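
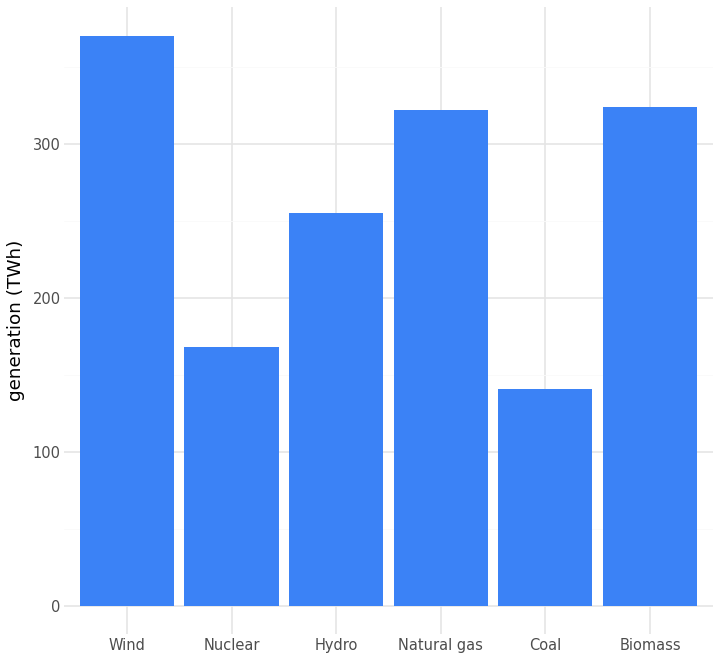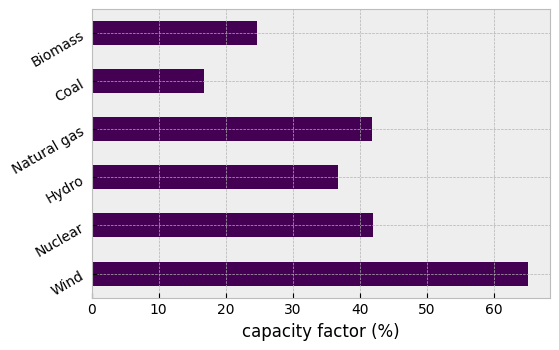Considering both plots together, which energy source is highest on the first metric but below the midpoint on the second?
Chart 2 median capacity factor (%) ≈ 40; below-median energy sources: Hydro, Coal, Biomass. Among those, Biomass has the highest generation (TWh) (≈ 300).

Biomass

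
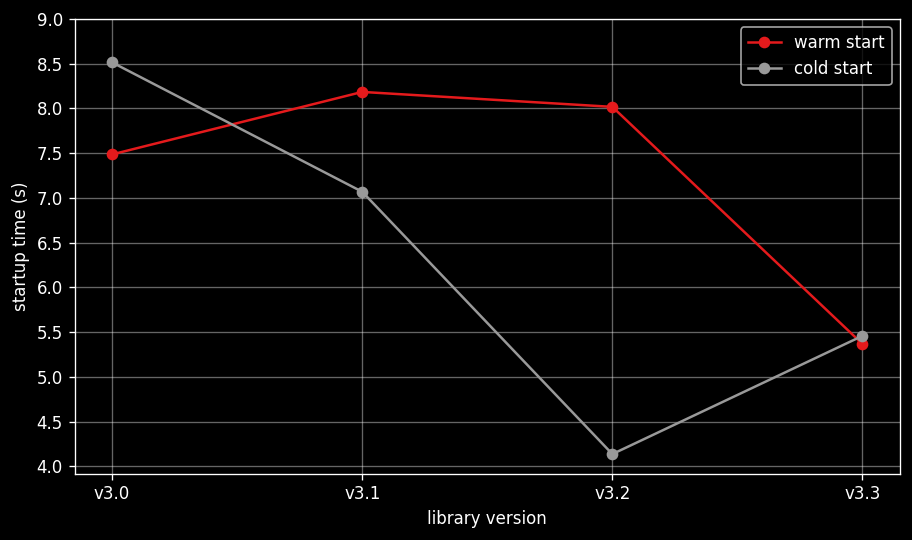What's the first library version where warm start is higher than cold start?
v3.1

v3.0: warm start ≈ 7.5 vs cold start ≈ 8.5 (not yet); v3.1: warm start ≈ 8.0 vs cold start ≈ 7.0 (first crossover).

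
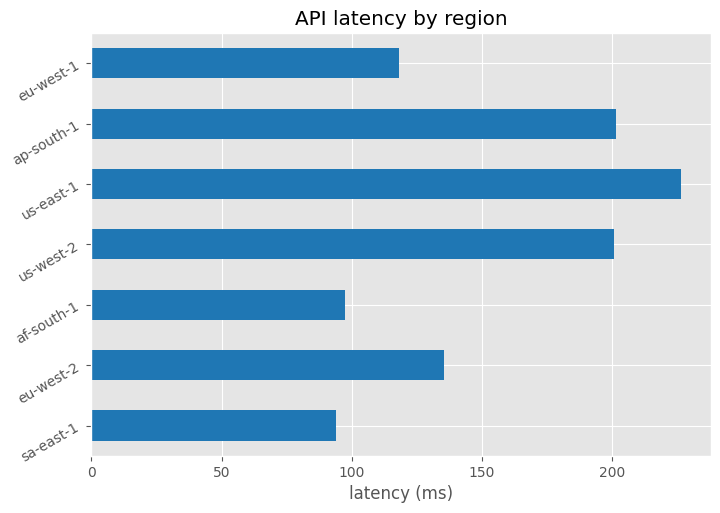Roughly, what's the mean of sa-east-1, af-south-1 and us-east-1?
(100 + 100 + 220) / 3 ≈ 140.

≈ 140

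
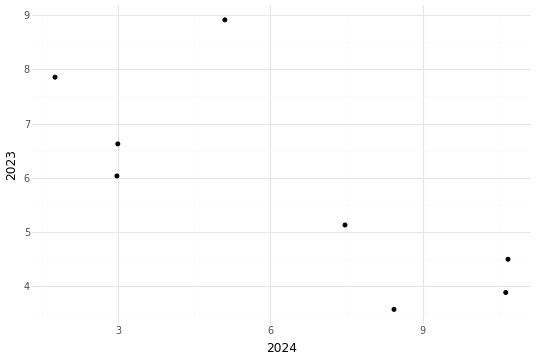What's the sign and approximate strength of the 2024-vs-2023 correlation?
negative, strong

Points are negatively correlated; strong (|r| ≈ 0.8).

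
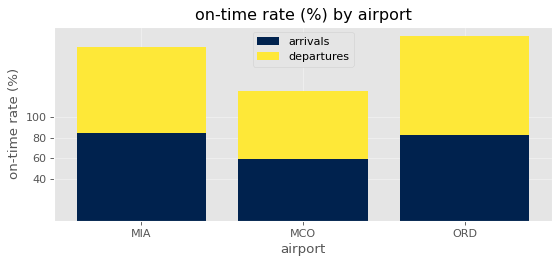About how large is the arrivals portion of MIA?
≈ 80

arrivals top ≈ 80, bottom ≈ 0; segment ≈ 80.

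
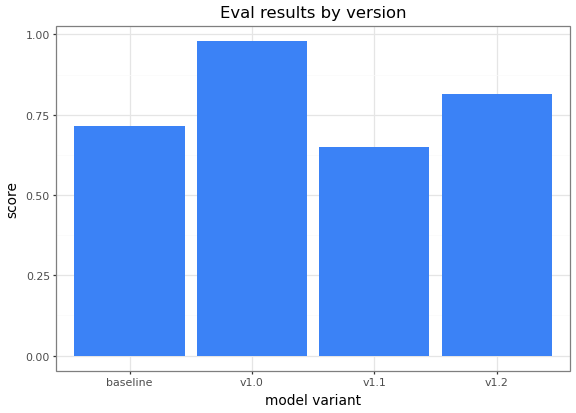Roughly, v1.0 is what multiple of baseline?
v1.0 ≈ 1.0, baseline ≈ 0.7; 1.0/0.7 ≈ 1.43.

≈ 1.43×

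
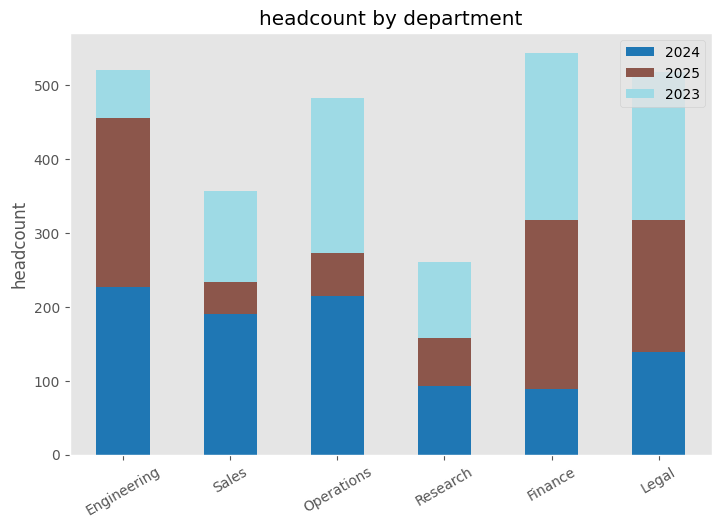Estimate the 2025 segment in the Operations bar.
≈ 50

2025 top ≈ 250, bottom ≈ 200; segment ≈ 50.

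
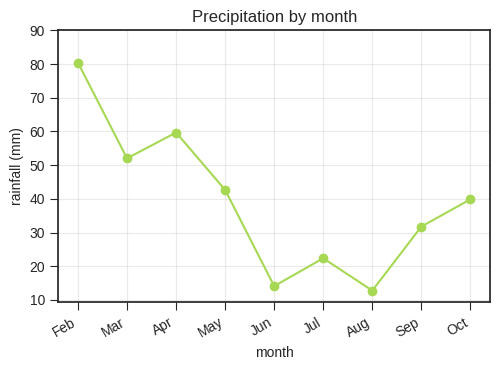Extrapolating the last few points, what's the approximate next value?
≈ 55

Last three: 10, 30, 40 → slope ≈ 15/step → next ≈ 55.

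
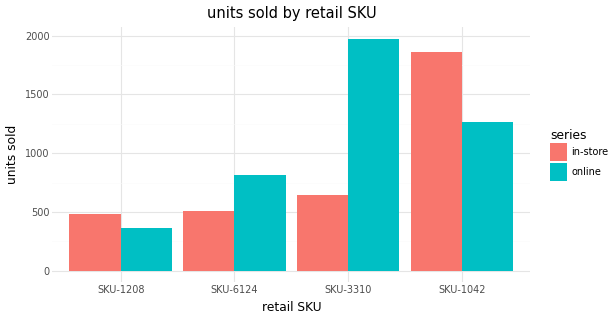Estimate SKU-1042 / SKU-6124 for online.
SKU-1042 ≈ 1200, SKU-6124 ≈ 800; 1200/800 ≈ 1.5.

≈ 1.5×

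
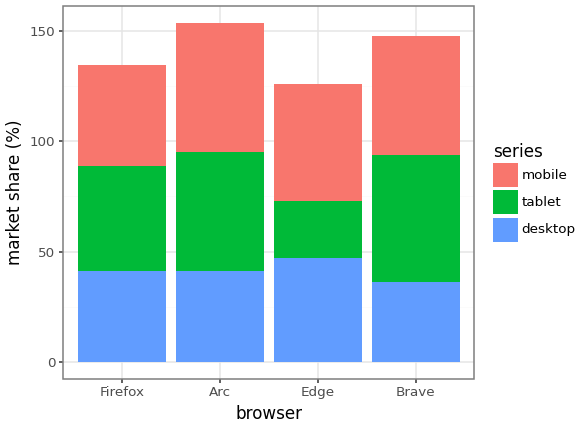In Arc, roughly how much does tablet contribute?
≈ 60

tablet top ≈ 100, bottom ≈ 40; segment ≈ 60.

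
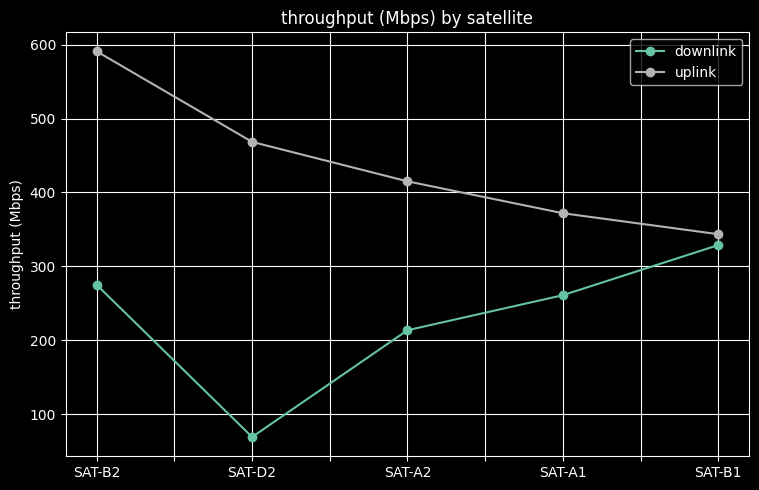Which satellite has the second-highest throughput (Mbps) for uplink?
SAT-D2

Top 3 for uplink: SAT-B2 ≈ 600, SAT-D2 ≈ 450, SAT-A2 ≈ 400.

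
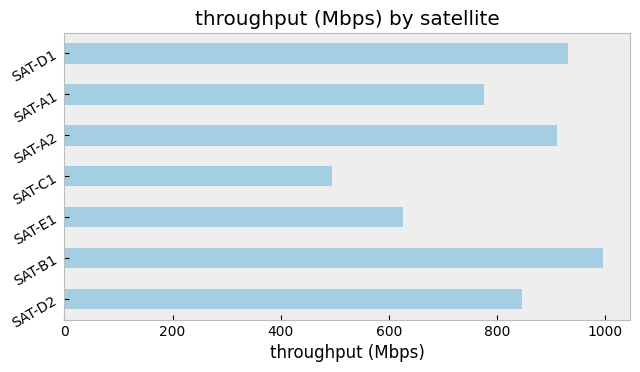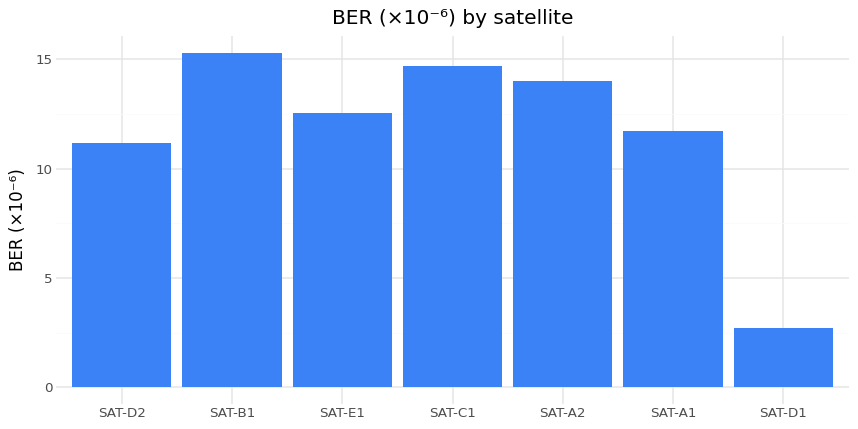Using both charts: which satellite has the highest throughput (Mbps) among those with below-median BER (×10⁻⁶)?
Chart 2 median BER (×10⁻⁶) ≈ 12; below-median satellites: SAT-D2, SAT-A1, SAT-D1. Among those, SAT-D1 has the highest throughput (Mbps) (≈ 900).

SAT-D1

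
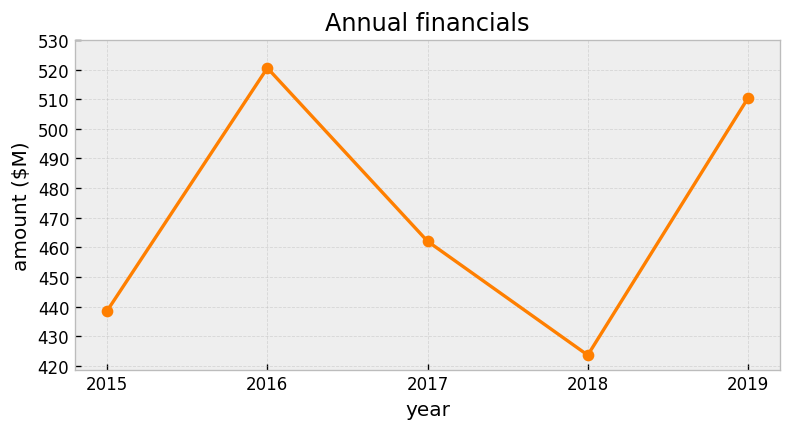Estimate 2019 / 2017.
2019 ≈ 510, 2017 ≈ 460; 510/460 ≈ 1.11.

≈ 1.11×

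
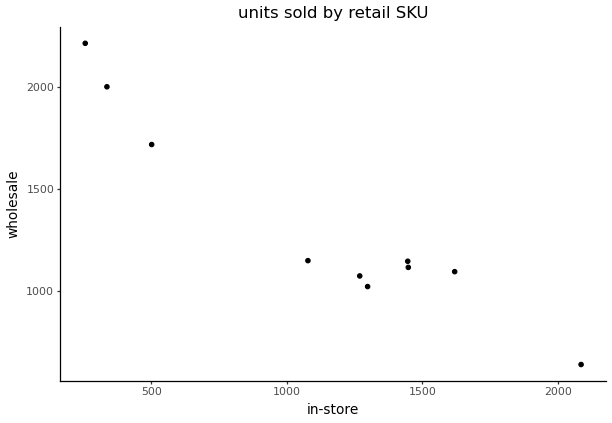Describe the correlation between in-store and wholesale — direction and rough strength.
Points are negatively correlated; strong (|r| ≈ 1.0).

negative, strong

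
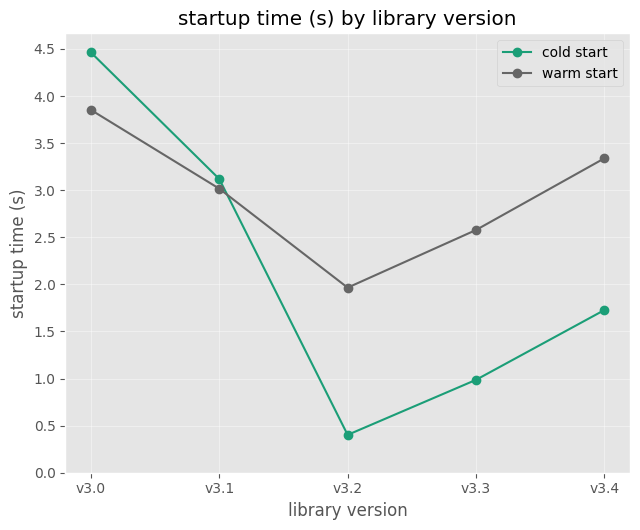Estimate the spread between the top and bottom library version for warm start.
≈ 2.0

Max v3.0 ≈ 4.0, min v3.2 ≈ 2.0; range ≈ 2.0.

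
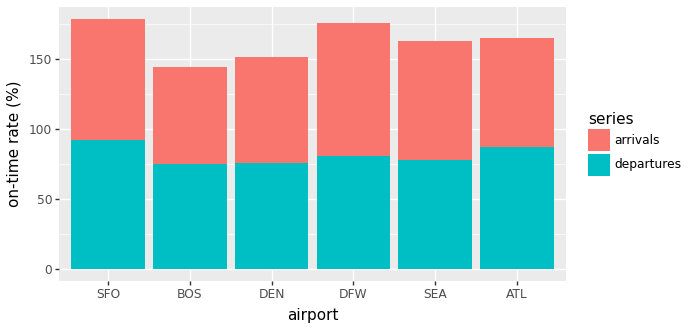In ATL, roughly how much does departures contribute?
≈ 80

departures top ≈ 80, bottom ≈ 0; segment ≈ 80.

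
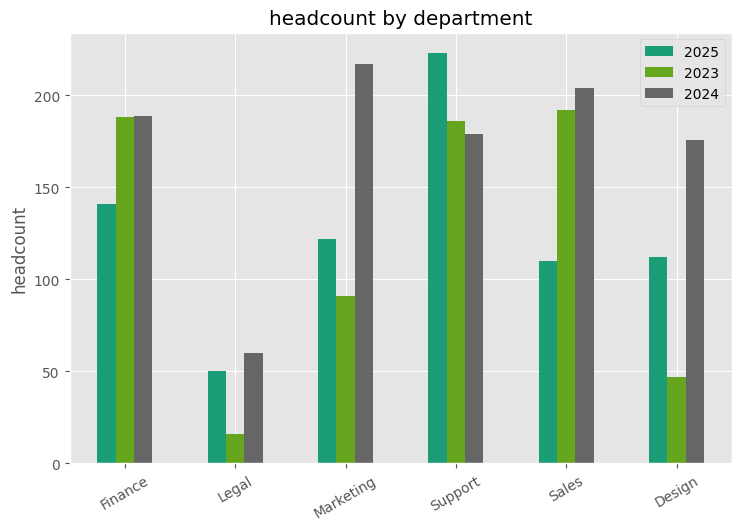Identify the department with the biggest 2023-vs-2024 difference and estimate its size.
Design, ≈ 140

Design: 2023 ≈ 40, 2024 ≈ 180 → gap ≈ 140. Next-largest (Marketing) is only ≈ 120.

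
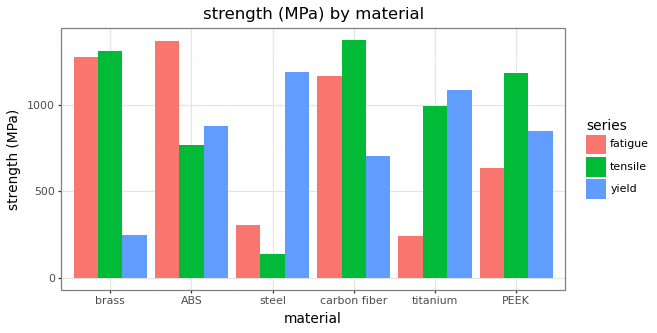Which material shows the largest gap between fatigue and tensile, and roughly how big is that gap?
titanium: fatigue ≈ 200, tensile ≈ 1000 → gap ≈ 800. Next-largest (ABS) is only ≈ 600.

titanium, ≈ 800 MPa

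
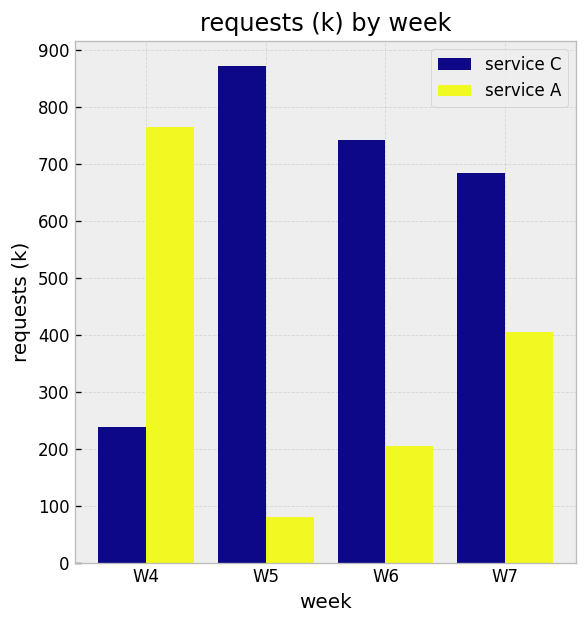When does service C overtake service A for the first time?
W5

W4: service C ≈ 200 vs service A ≈ 800 (not yet); W5: service C ≈ 900 vs service A ≈ 100 (first crossover).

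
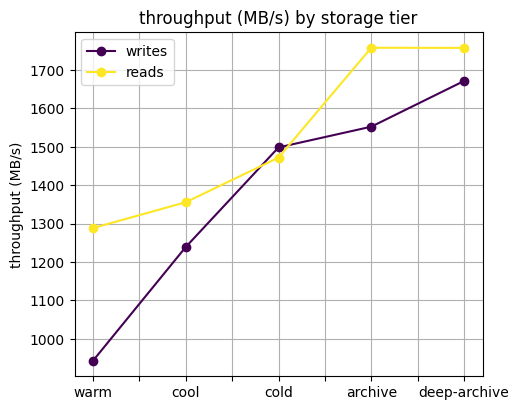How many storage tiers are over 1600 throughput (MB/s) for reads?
2

Above 1600: archive, deep-archive.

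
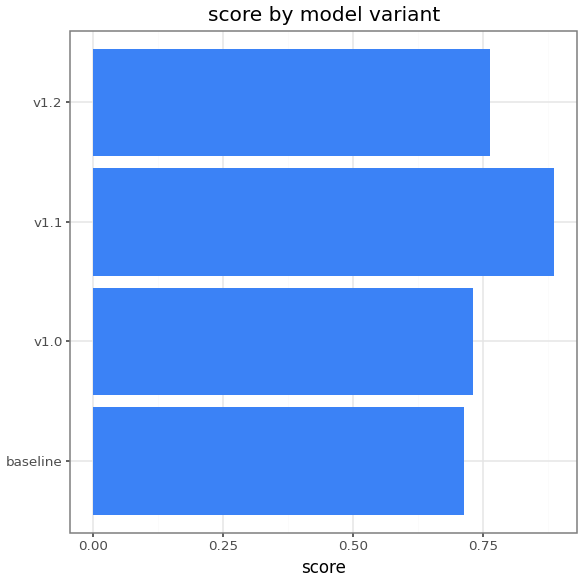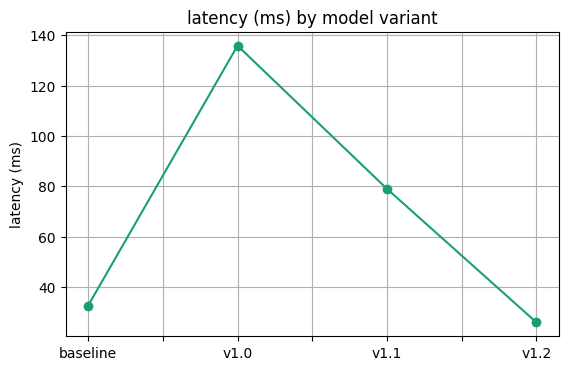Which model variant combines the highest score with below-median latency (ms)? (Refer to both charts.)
Chart 2 median latency (ms) ≈ 60; below-median model variants: baseline, v1.2. Among those, v1.2 has the highest score (≈ 0.8).

v1.2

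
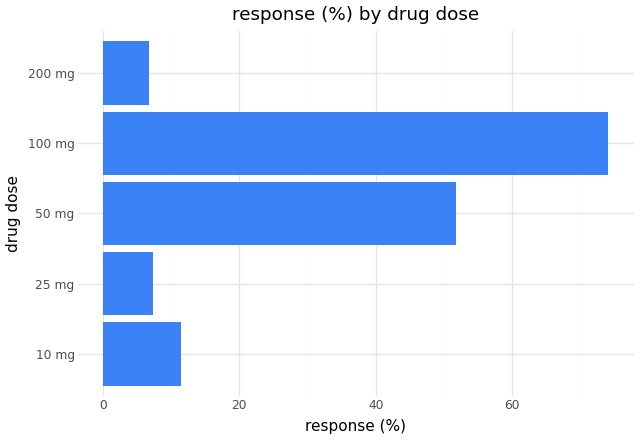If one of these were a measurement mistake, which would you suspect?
100 mg ≈ 70; the rest sit between ≈ 10 and ≈ 50.

100 mg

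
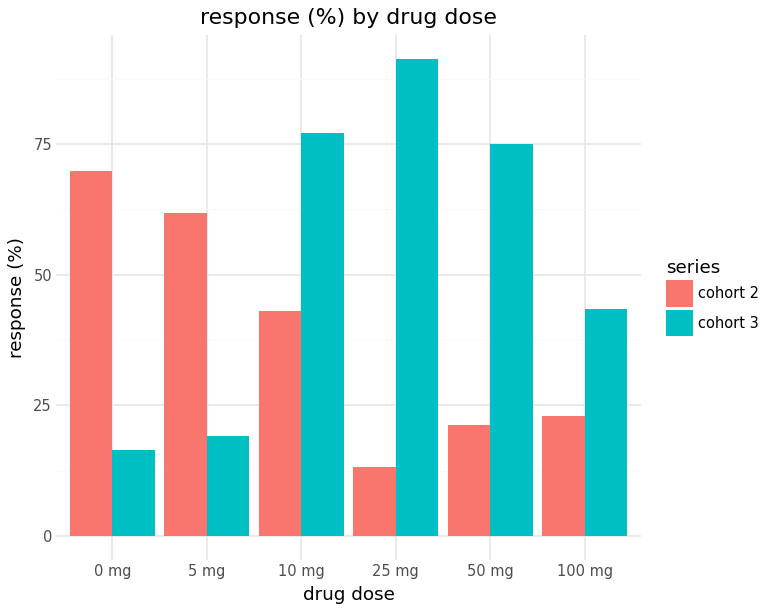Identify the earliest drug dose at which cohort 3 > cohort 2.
10 mg

5 mg: cohort 3 ≈ 20 vs cohort 2 ≈ 60 (not yet); 10 mg: cohort 3 ≈ 80 vs cohort 2 ≈ 40 (first crossover).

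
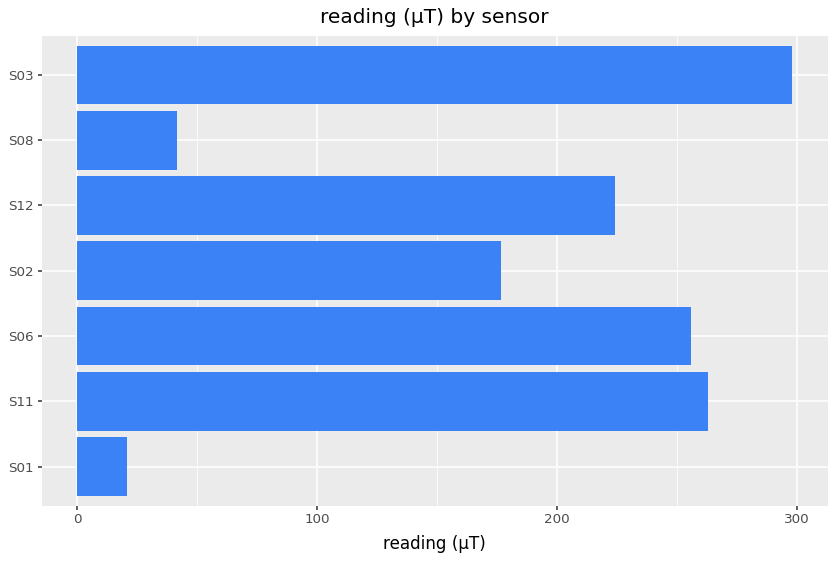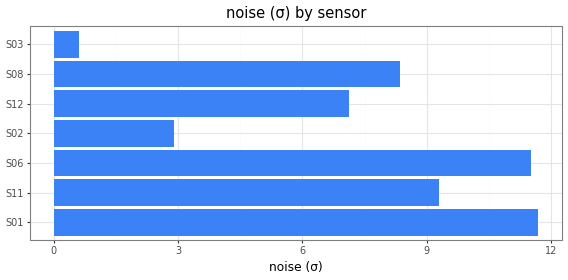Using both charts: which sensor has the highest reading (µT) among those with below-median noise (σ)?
Chart 2 median noise (σ) ≈ 8; below-median sensors: S02, S12, S03. Among those, S03 has the highest reading (µT) (≈ 300).

S03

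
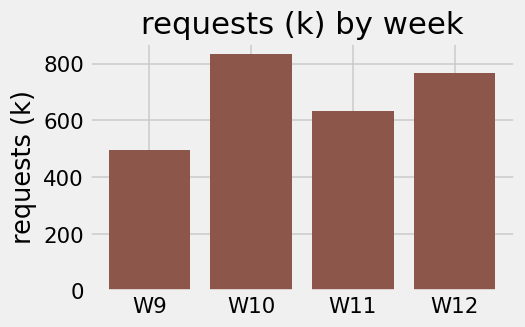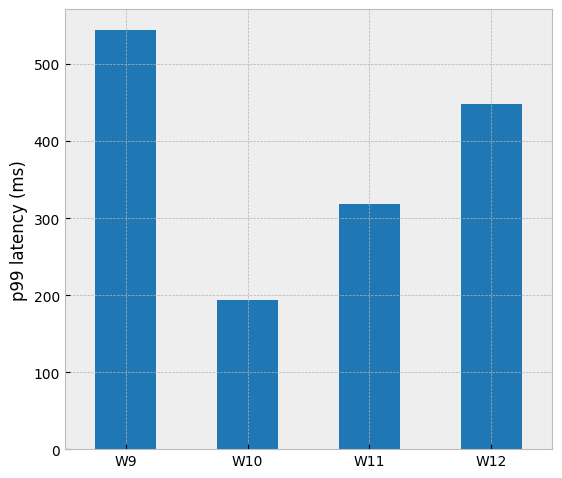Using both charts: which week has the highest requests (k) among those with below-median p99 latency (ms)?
W10

Chart 2 median p99 latency (ms) ≈ 400; below-median weeks: W10, W11. Among those, W10 has the highest requests (k) (≈ 800).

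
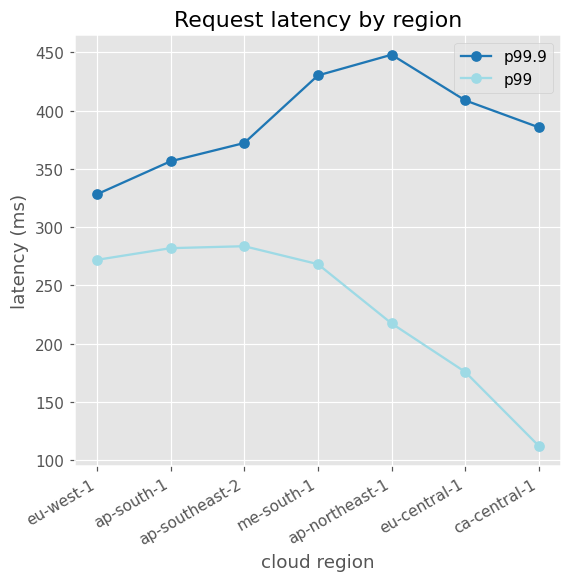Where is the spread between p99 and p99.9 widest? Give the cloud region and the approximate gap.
ca-central-1: p99 ≈ 100, p99.9 ≈ 400 → gap ≈ 300. Next-largest (eu-central-1) is only ≈ 200.

ca-central-1, ≈ 300 ms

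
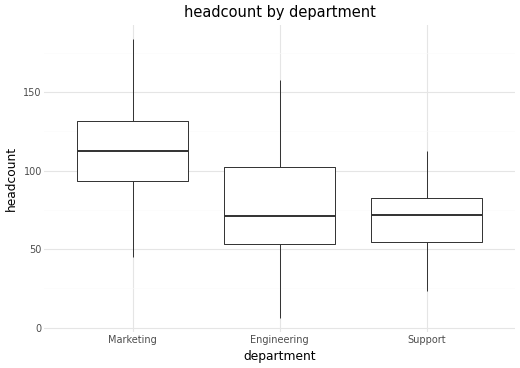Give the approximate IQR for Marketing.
Q3 ≈ 130, Q1 ≈ 95; IQR ≈ 35.

≈ 35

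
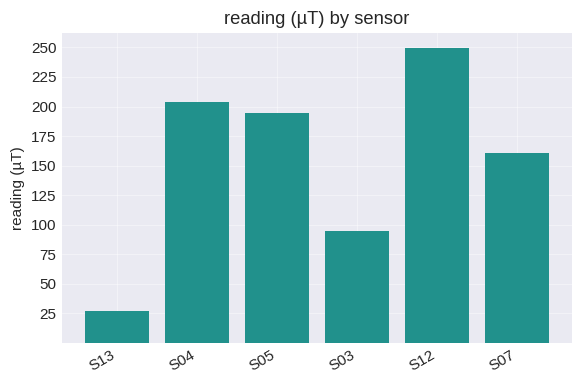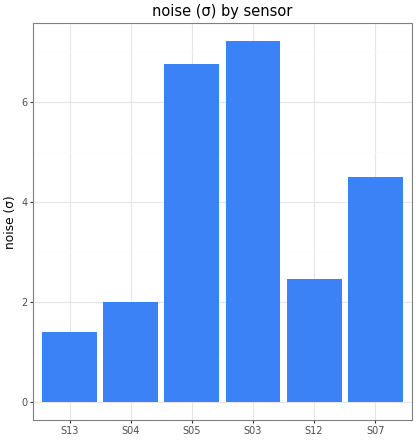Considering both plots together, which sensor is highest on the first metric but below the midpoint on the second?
Chart 2 median noise (σ) ≈ 3; below-median sensors: S13, S04, S12. Among those, S12 has the highest reading (µT) (≈ 250).

S12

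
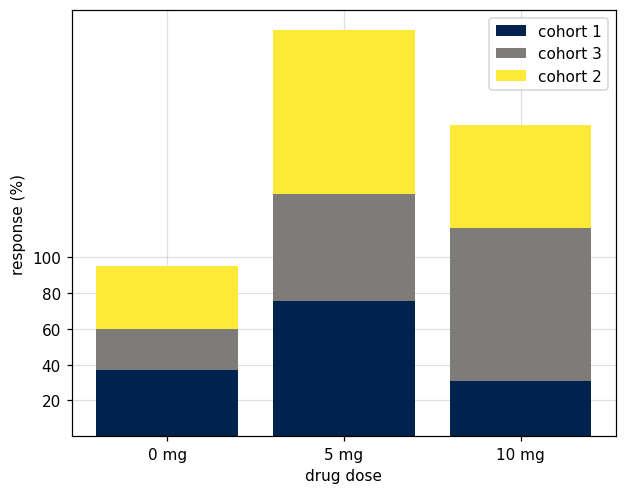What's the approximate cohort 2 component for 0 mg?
≈ 40

cohort 2 top ≈ 100, bottom ≈ 60; segment ≈ 40.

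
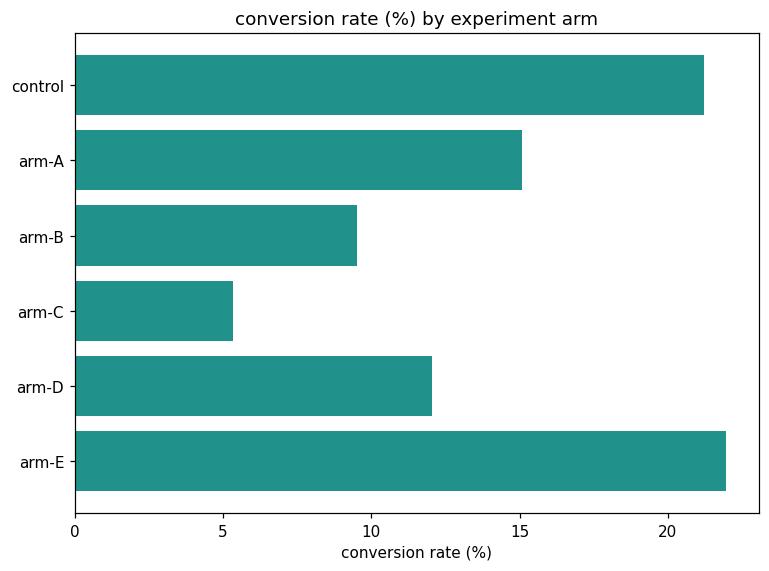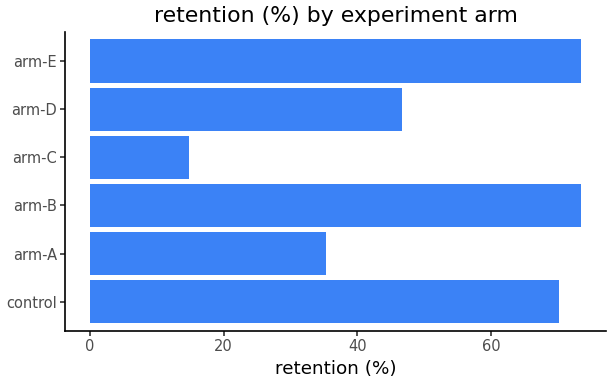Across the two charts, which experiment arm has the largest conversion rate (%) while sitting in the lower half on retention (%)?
Chart 2 median retention (%) ≈ 60; below-median experiment arms: arm-A, arm-C, arm-D. Among those, arm-A has the highest conversion rate (%) (≈ 15).

arm-A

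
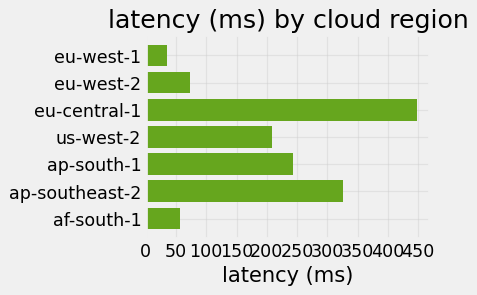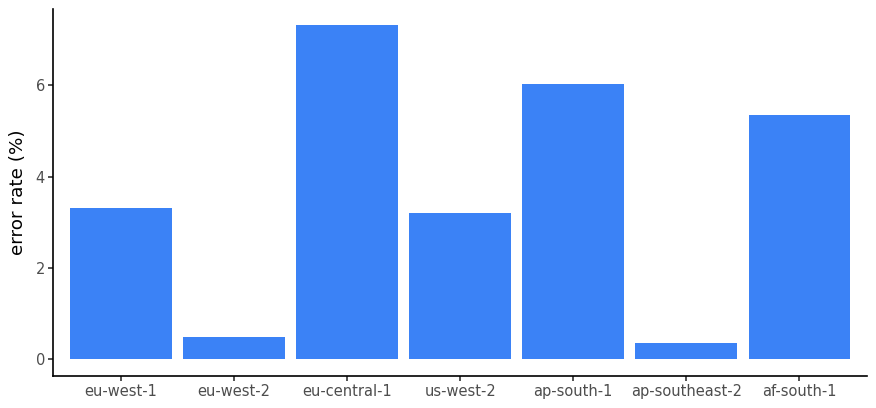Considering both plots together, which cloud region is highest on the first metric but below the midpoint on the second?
ap-southeast-2

Chart 2 median error rate (%) ≈ 3; below-median cloud regions: eu-west-2, us-west-2, ap-southeast-2. Among those, ap-southeast-2 has the highest latency (ms) (≈ 350).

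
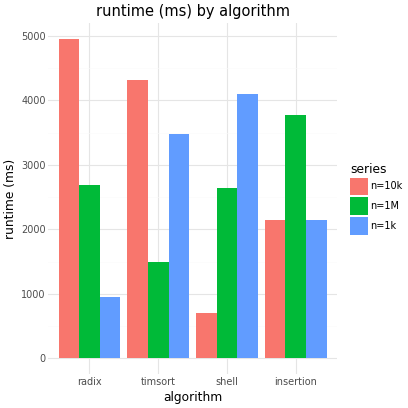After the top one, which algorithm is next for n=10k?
timsort

Top 3 for n=10k: radix ≈ 5000, timsort ≈ 4500, insertion ≈ 2000.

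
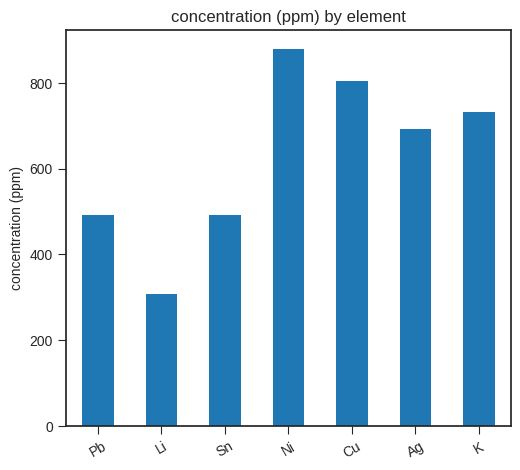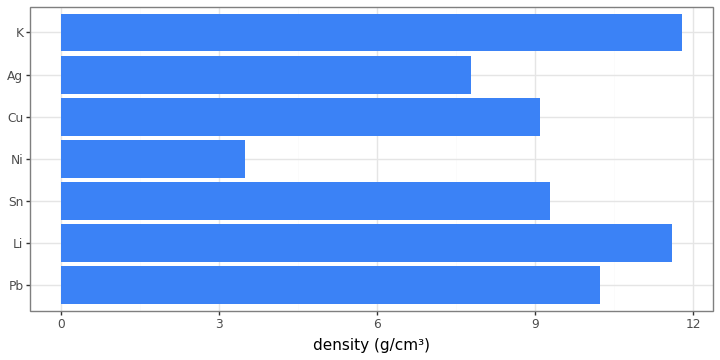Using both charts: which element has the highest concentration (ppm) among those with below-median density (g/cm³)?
Ni

Chart 2 median density (g/cm³) ≈ 10; below-median elements: Ni, Cu, Ag. Among those, Ni has the highest concentration (ppm) (≈ 900).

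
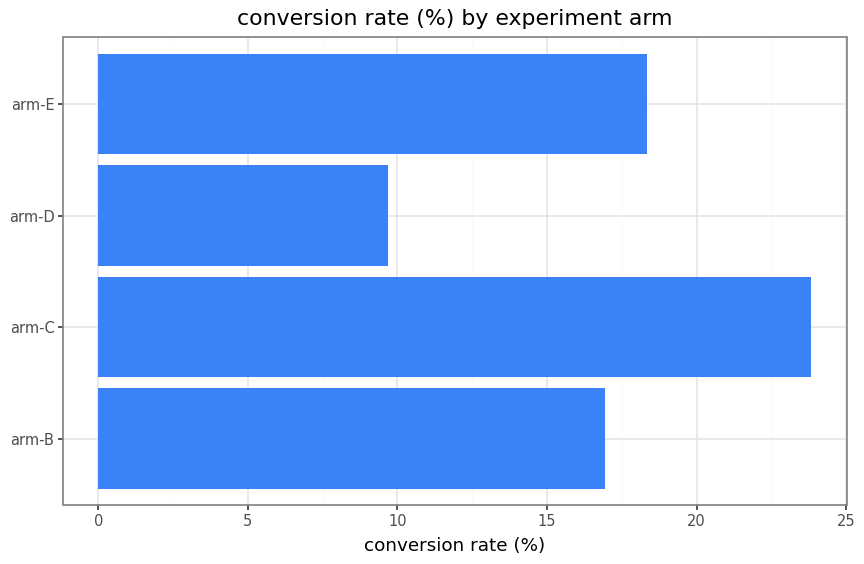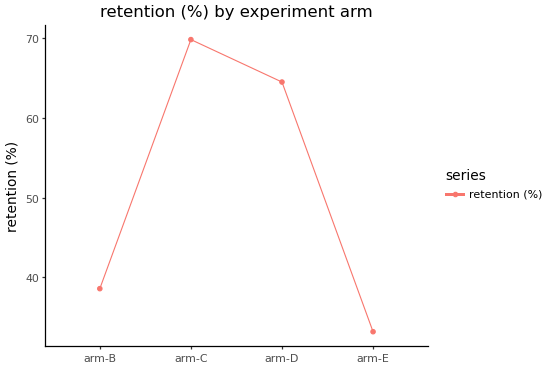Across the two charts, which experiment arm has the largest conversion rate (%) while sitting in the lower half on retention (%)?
Chart 2 median retention (%) ≈ 50; below-median experiment arms: arm-B, arm-E. Among those, arm-E has the highest conversion rate (%) (≈ 20).

arm-E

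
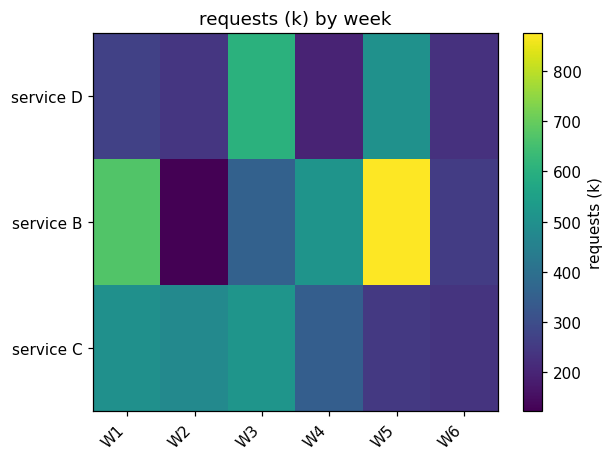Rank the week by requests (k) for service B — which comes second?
W1

Top 3 for service B: W5 ≈ 900, W1 ≈ 700, W4 ≈ 500.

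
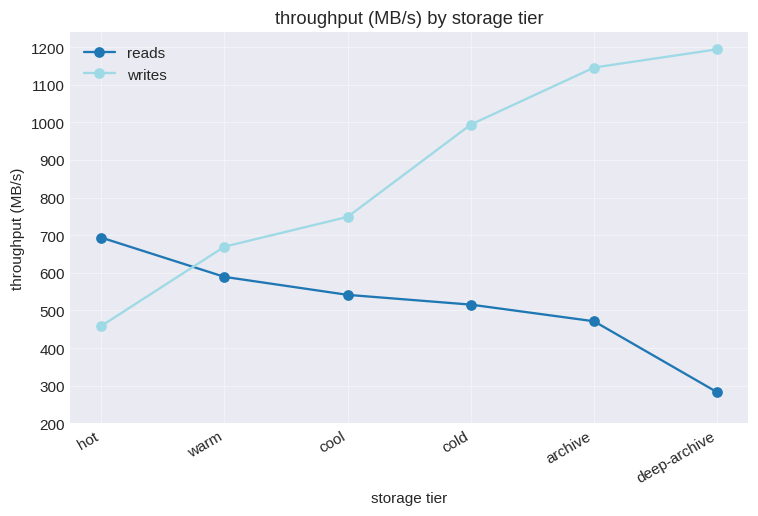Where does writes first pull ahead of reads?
hot: writes ≈ 500 vs reads ≈ 700 (not yet); warm: writes ≈ 700 vs reads ≈ 600 (first crossover).

warm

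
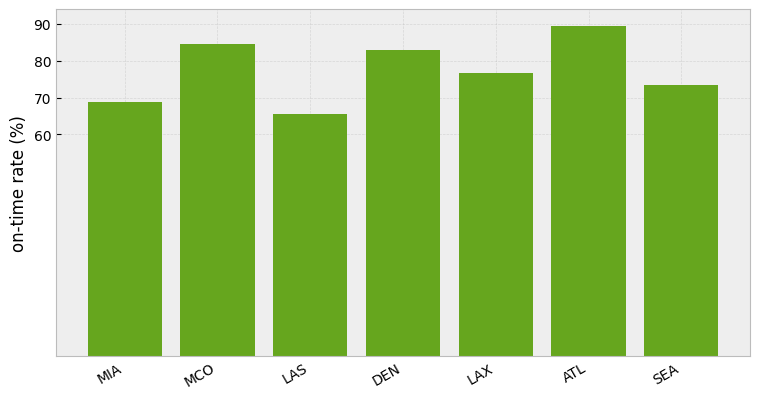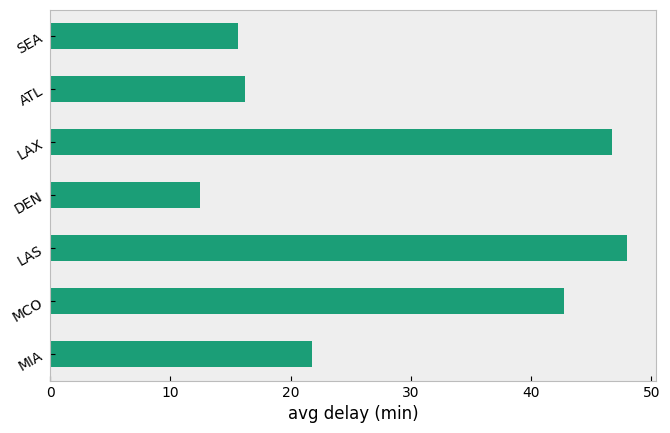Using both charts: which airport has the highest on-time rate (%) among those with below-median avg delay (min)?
ATL

Chart 2 median avg delay (min) ≈ 20; below-median airports: DEN, ATL, SEA. Among those, ATL has the highest on-time rate (%) (≈ 90).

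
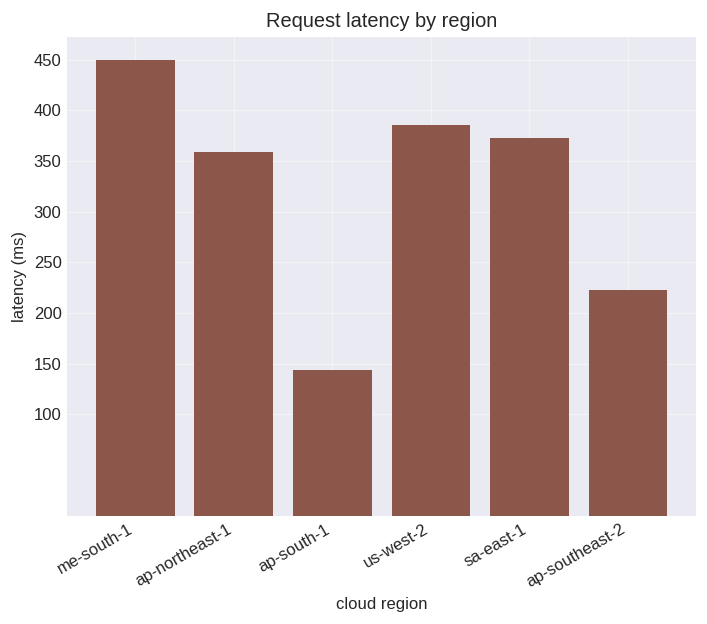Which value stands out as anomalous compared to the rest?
ap-south-1 ≈ 150; the rest sit between ≈ 200 and ≈ 450.

ap-south-1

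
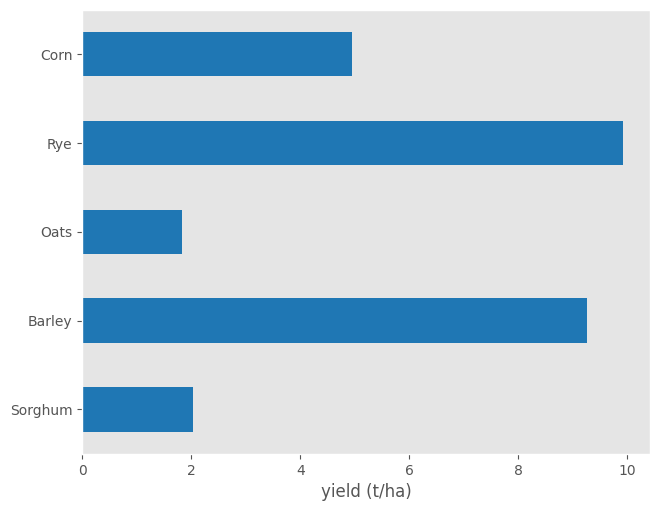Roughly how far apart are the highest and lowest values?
Max Rye ≈ 10, min Oats ≈ 2; range ≈ 8.

≈ 8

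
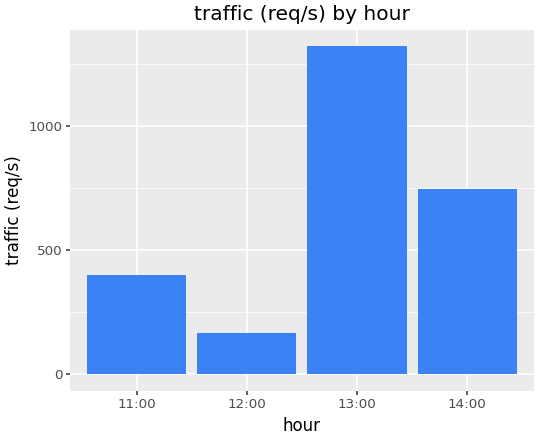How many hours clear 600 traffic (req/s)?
2

Above 600: 13:00, 14:00.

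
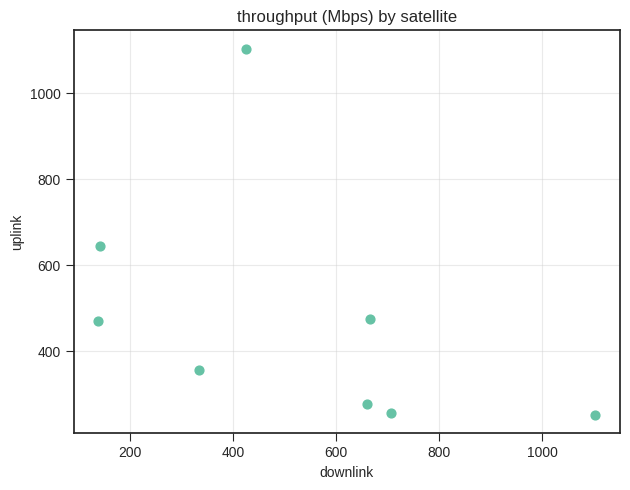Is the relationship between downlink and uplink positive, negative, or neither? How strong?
negative, moderate

Points are negatively correlated; moderate (|r| ≈ 0.5).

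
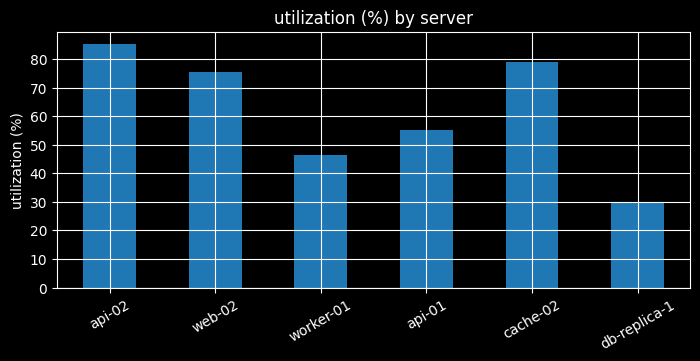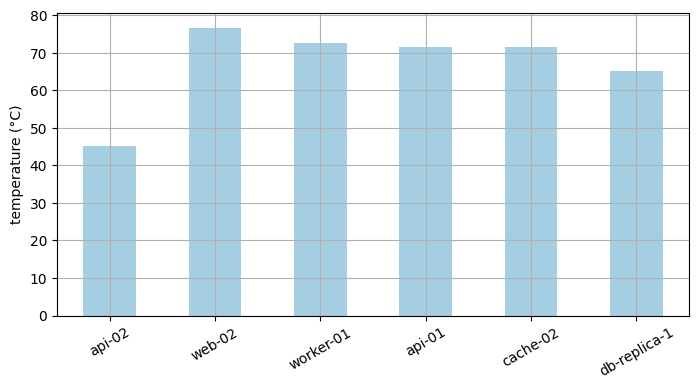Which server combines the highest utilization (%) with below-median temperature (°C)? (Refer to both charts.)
api-02

Chart 2 median temperature (°C) ≈ 70; below-median servers: api-02, cache-02, db-replica-1. Among those, api-02 has the highest utilization (%) (≈ 90).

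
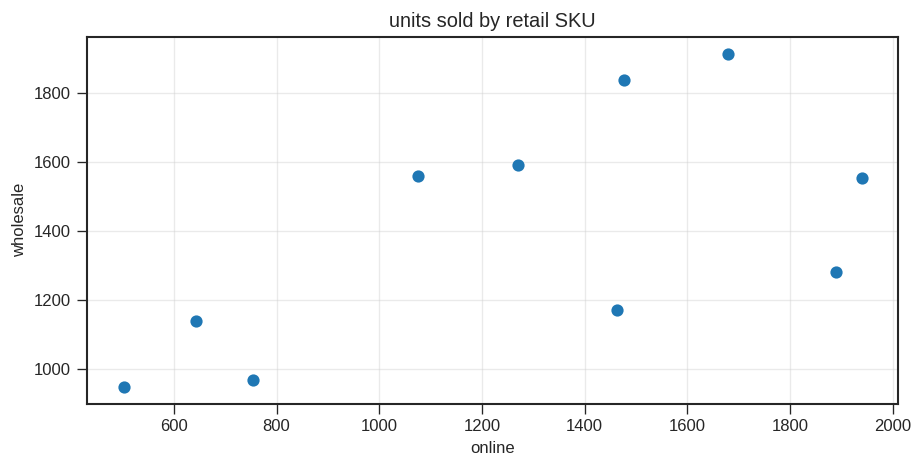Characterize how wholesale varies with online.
positive, moderate

Points are positively correlated; moderate (|r| ≈ 0.6).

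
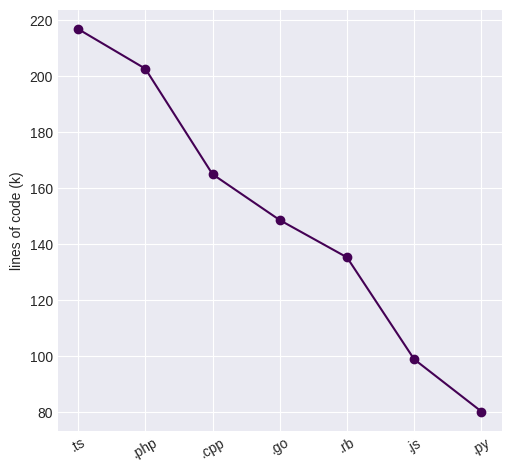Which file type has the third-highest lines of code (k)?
.cpp

Top 4: .ts ≈ 220, .php ≈ 200, .cpp ≈ 160, .go ≈ 140.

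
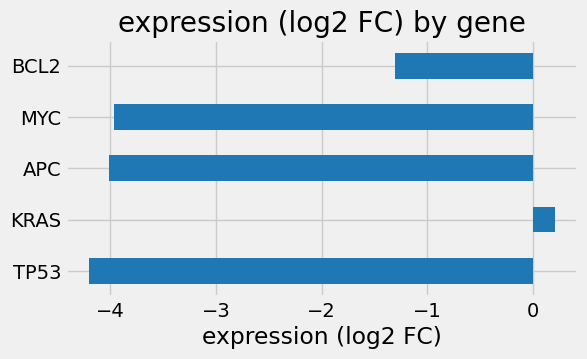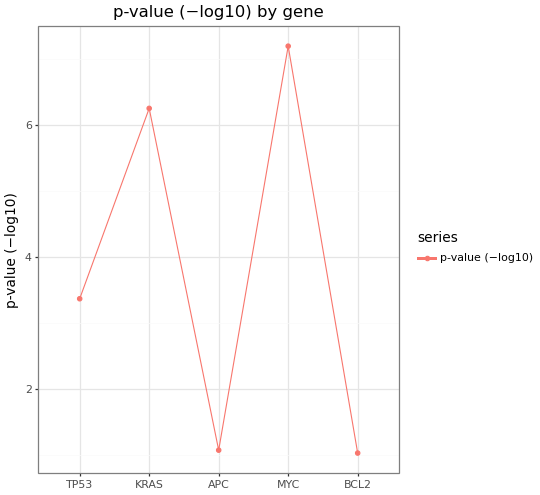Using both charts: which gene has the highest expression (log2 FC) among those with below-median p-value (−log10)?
Chart 2 median p-value (−log10) ≈ 3; below-median genes: APC, BCL2. Among those, BCL2 has the highest expression (log2 FC) (≈ -1.3).

BCL2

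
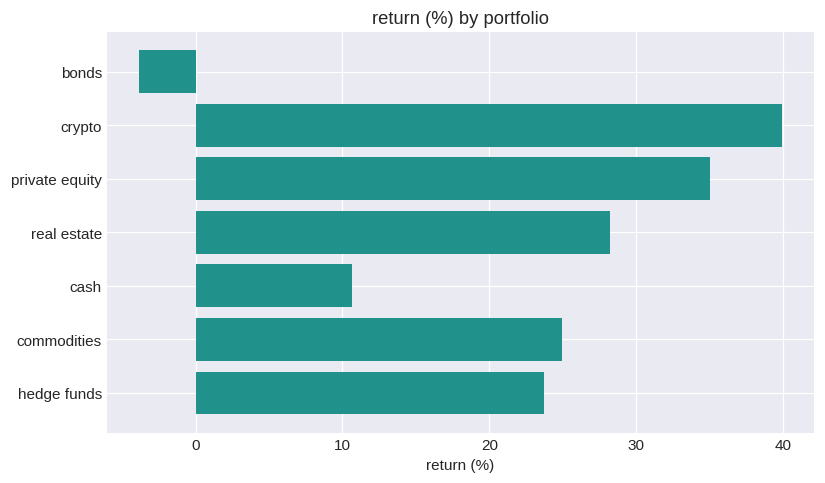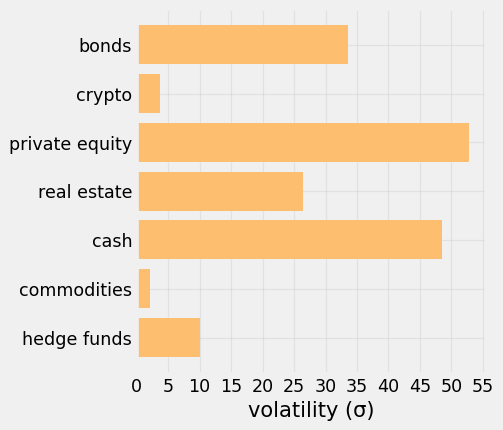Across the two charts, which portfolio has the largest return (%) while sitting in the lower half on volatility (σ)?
crypto

Chart 2 median volatility (σ) ≈ 25; below-median portfolios: crypto, commodities, hedge funds. Among those, crypto has the highest return (%) (≈ 40).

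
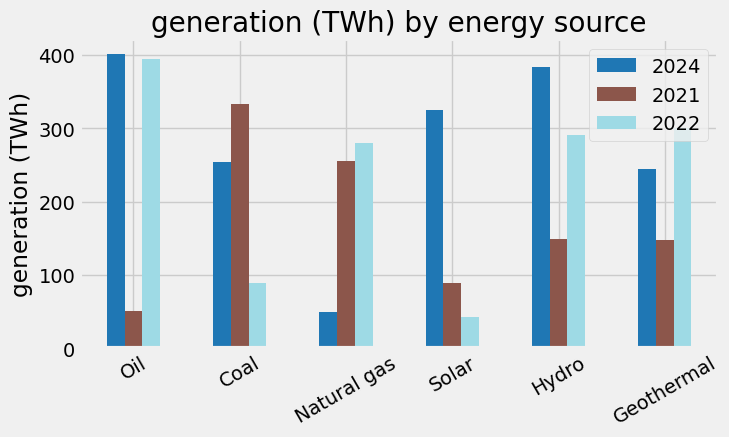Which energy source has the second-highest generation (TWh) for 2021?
Top 3 for 2021: Coal ≈ 350, Natural gas ≈ 250, Hydro ≈ 150.

Natural gas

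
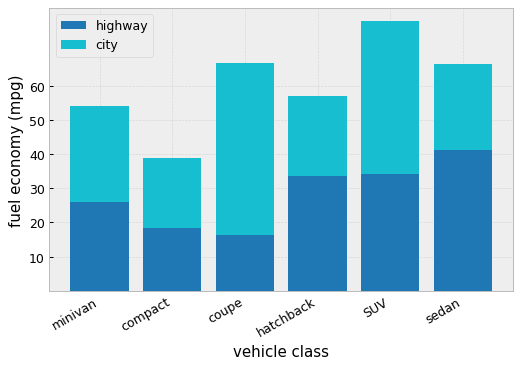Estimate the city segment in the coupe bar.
≈ 50

city top ≈ 70, bottom ≈ 20; segment ≈ 50.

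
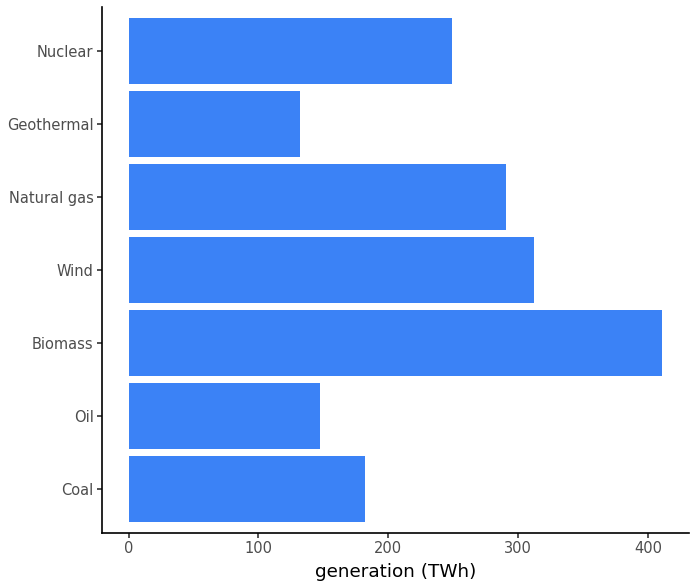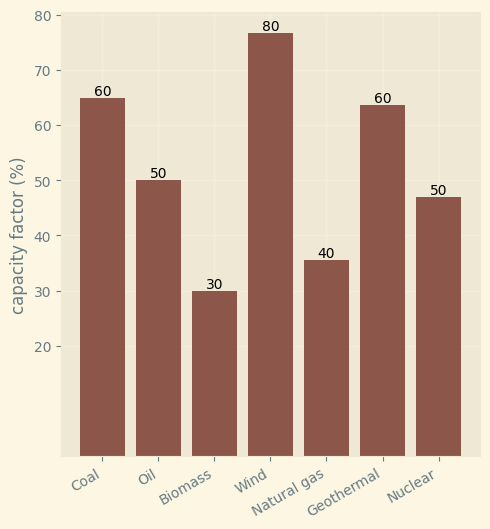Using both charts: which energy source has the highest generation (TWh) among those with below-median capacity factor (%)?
Chart 2 median capacity factor (%) ≈ 50; below-median energy sources: Biomass, Natural gas, Nuclear. Among those, Biomass has the highest generation (TWh) (≈ 400).

Biomass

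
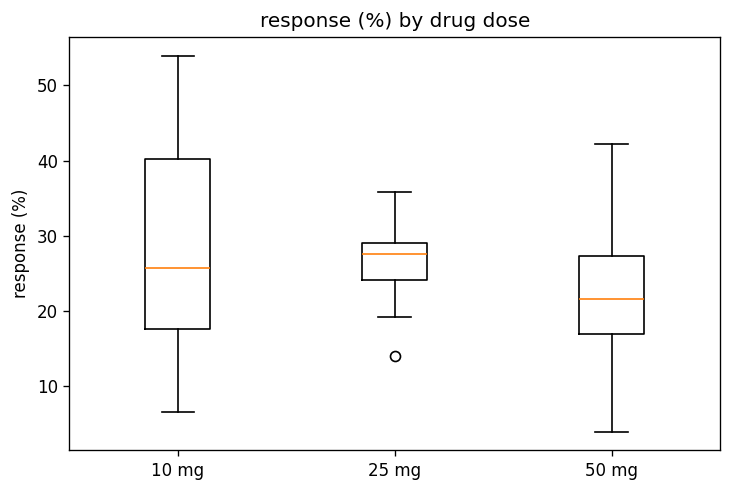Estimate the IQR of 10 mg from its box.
Q3 ≈ 40.0, Q1 ≈ 17.5; IQR ≈ 22.5.

≈ 22.5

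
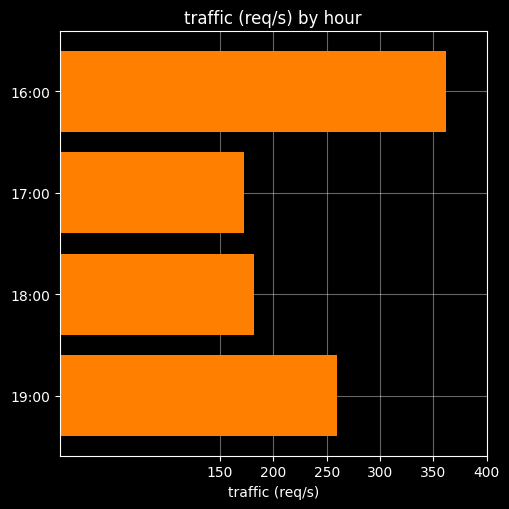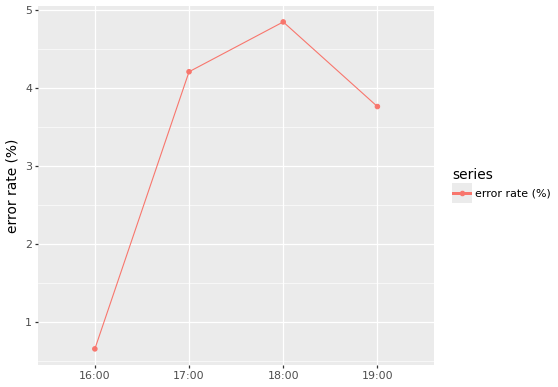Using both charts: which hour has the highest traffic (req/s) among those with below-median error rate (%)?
Chart 2 median error rate (%) ≈ 4; below-median hours: 16:00, 19:00. Among those, 16:00 has the highest traffic (req/s) (≈ 350).

16:00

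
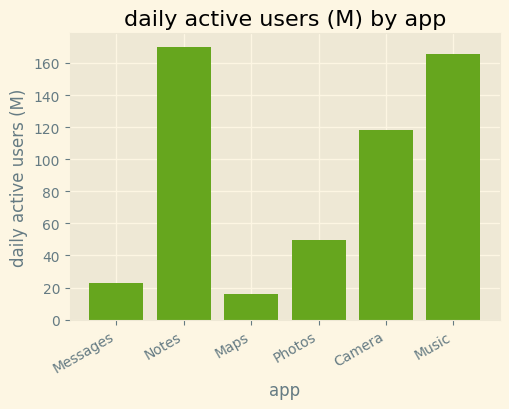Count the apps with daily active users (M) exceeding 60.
Above 60: Notes, Camera, Music.

3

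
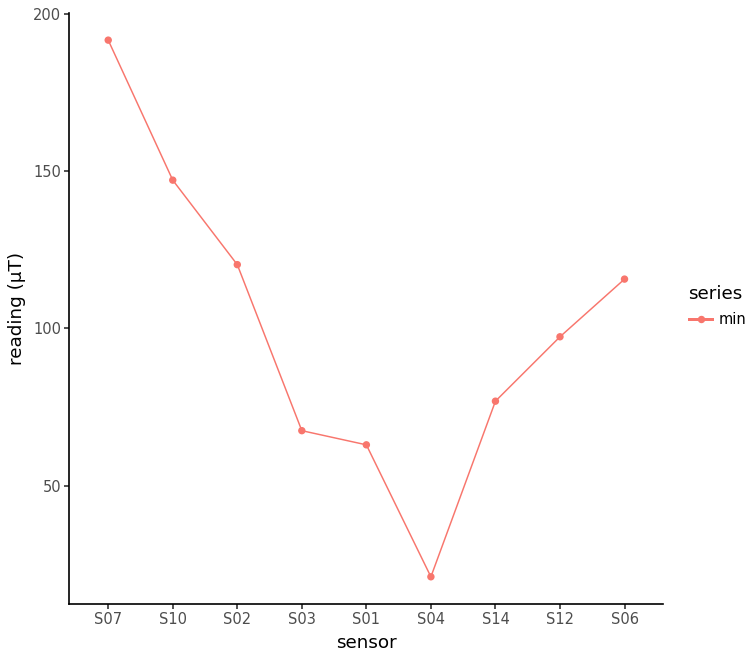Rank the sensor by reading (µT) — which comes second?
Top 3: S07 ≈ 200, S10 ≈ 140, S02 ≈ 120.

S10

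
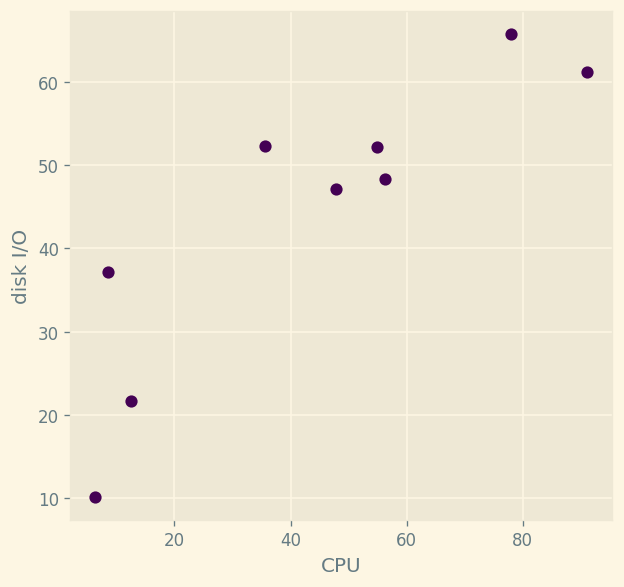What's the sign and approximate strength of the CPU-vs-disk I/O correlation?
Points are positively correlated; strong (|r| ≈ 0.9).

positive, strong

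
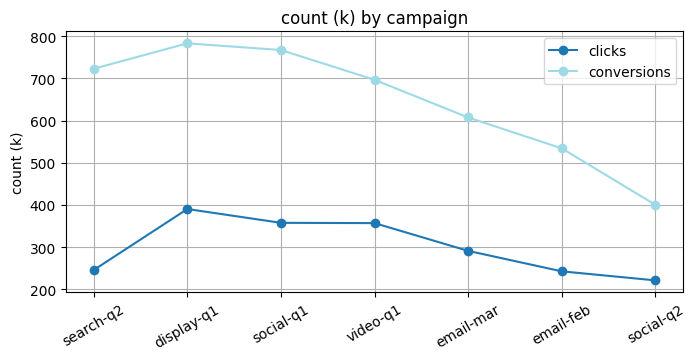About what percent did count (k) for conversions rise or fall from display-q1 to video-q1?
≈ -12.5%

display-q1 ≈ 800, video-q1 ≈ 700; (700 − 800) / 800 ≈ -12.5%.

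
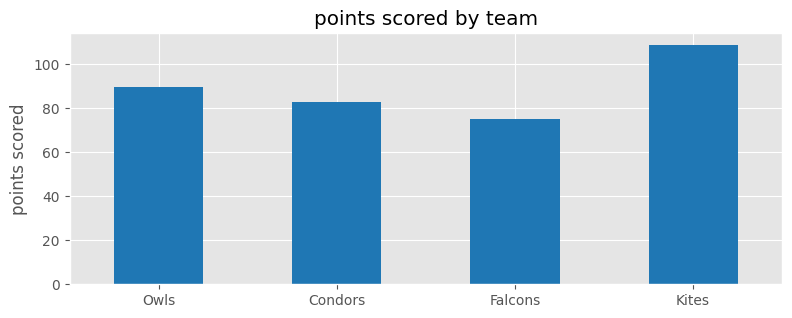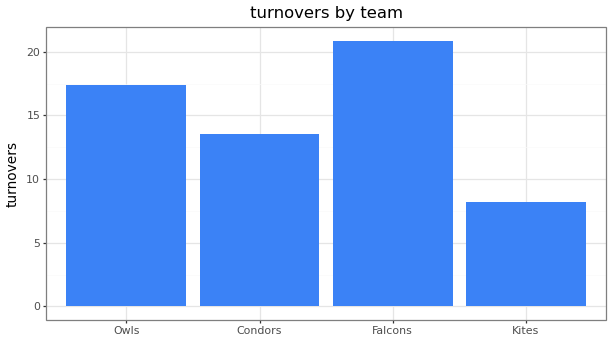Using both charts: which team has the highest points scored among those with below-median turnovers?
Kites

Chart 2 median turnovers ≈ 16; below-median teams: Condors, Kites. Among those, Kites has the highest points scored (≈ 110).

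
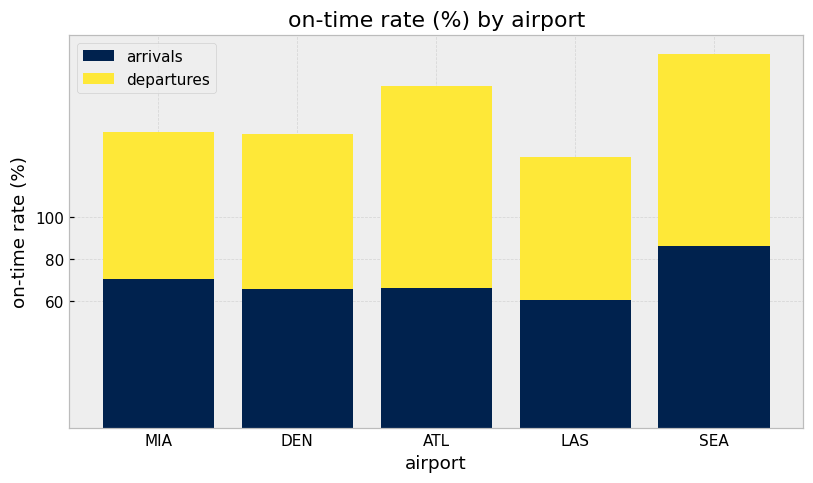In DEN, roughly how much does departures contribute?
departures top ≈ 140, bottom ≈ 60; segment ≈ 80.

≈ 80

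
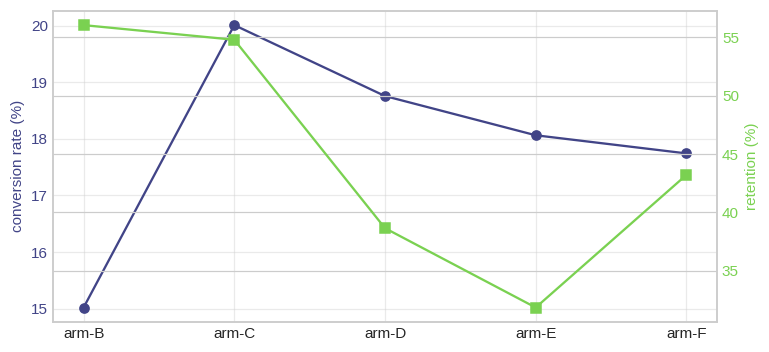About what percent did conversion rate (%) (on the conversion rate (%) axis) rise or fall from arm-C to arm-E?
≈ -10%

arm-C ≈ 20.0, arm-E ≈ 18.0; (18.0 − 20.0) / 20.0 ≈ -10%.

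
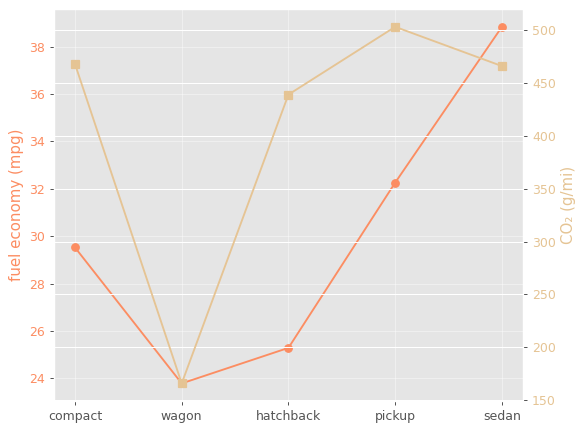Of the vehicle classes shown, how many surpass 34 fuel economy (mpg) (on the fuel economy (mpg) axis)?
1

Above 34: sedan.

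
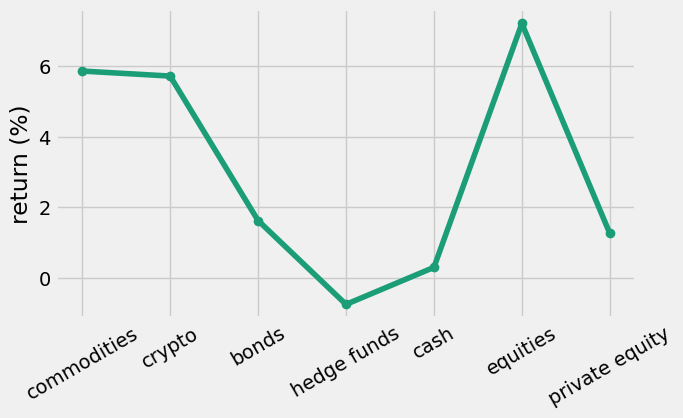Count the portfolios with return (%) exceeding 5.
Above 5: commodities, crypto, equities.

3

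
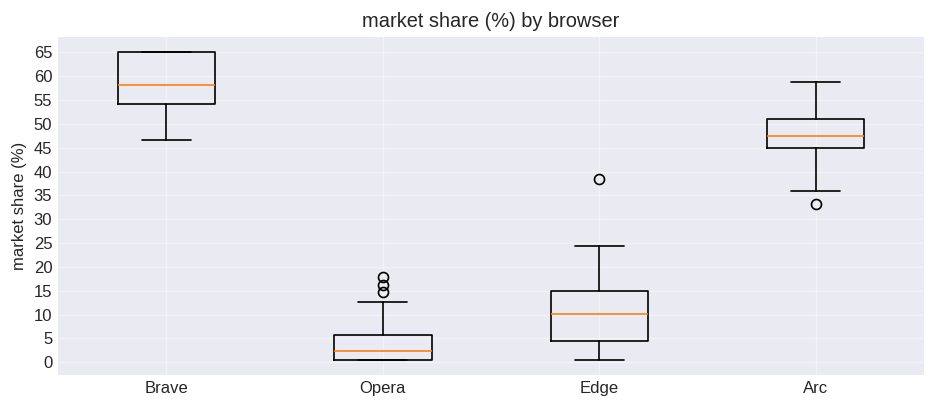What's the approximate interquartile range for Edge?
≈ 10

Q3 ≈ 15, Q1 ≈ 5; IQR ≈ 10.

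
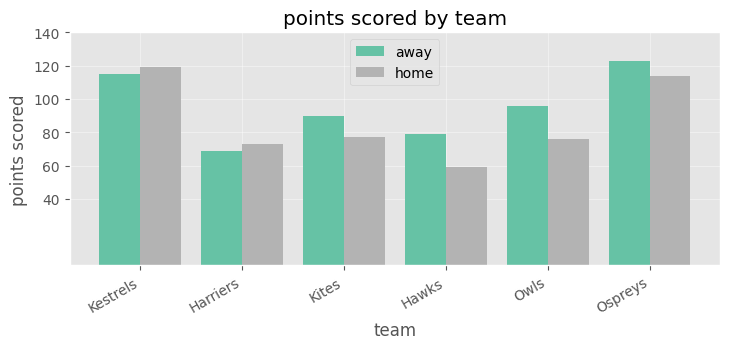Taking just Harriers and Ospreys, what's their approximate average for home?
≈ 100

(80 + 120) / 2 ≈ 100.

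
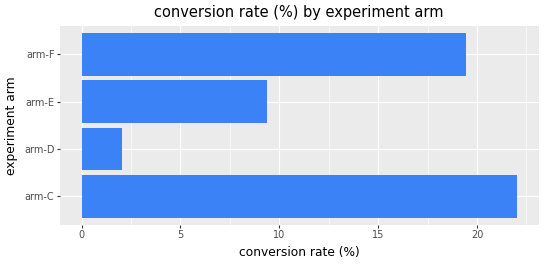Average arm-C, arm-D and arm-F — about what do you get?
≈ 15

(22 + 2 + 20) / 3 ≈ 15.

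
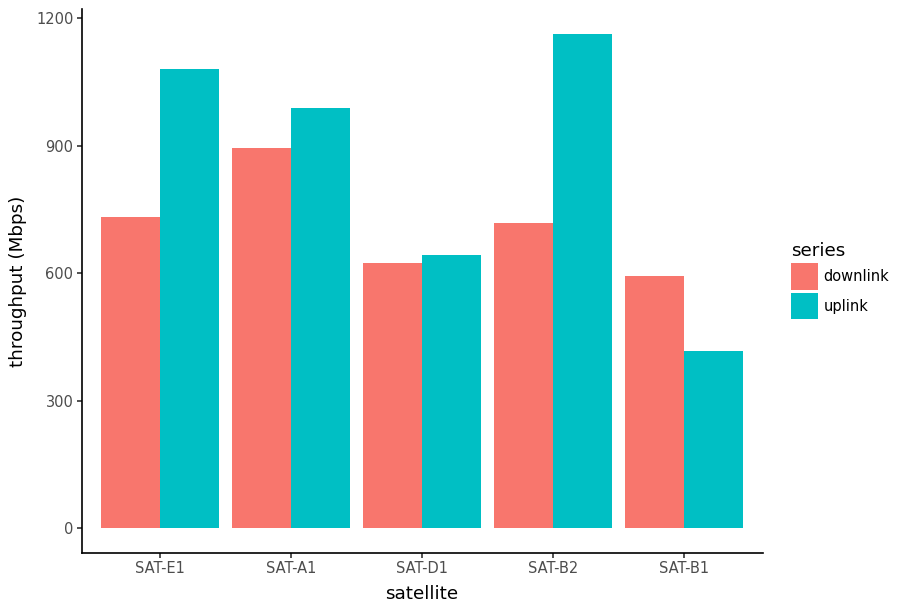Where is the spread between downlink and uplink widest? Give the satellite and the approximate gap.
SAT-B2, ≈ 500 Mbps

SAT-B2: downlink ≈ 700, uplink ≈ 1200 → gap ≈ 500. Next-largest (SAT-E1) is only ≈ 400.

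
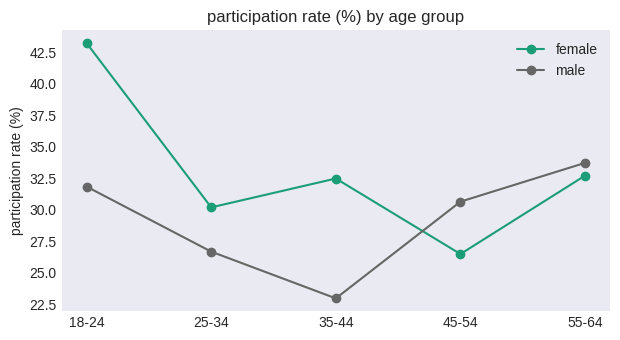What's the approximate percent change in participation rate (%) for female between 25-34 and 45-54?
≈ -13.3%

25-34 ≈ 30, 45-54 ≈ 26; (26 − 30) / 30 ≈ -13.3%.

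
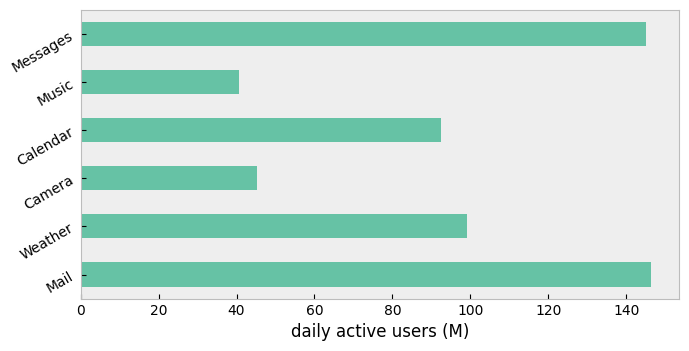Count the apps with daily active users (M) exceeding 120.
2

Above 120: Mail, Messages.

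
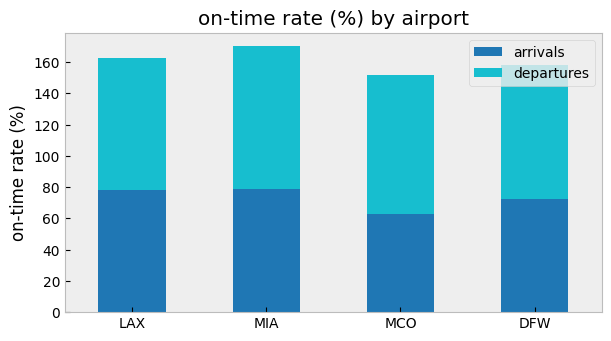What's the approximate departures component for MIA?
departures top ≈ 180, bottom ≈ 80; segment ≈ 100.

≈ 100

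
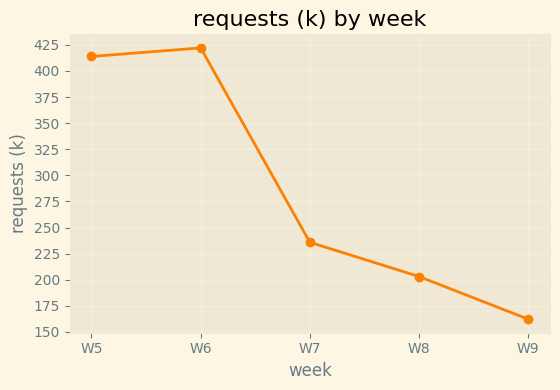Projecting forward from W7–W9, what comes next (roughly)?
Last three: 225, 200, 150 → slope ≈ -37.5/step → next ≈ 112.5.

≈ 112.5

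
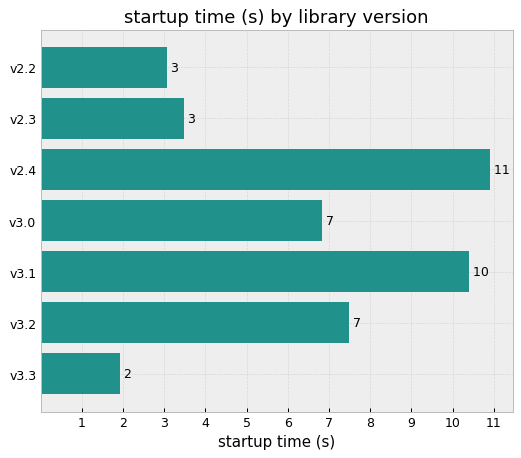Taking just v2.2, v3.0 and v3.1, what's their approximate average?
≈ 7

(3 + 7 + 10) / 3 ≈ 7.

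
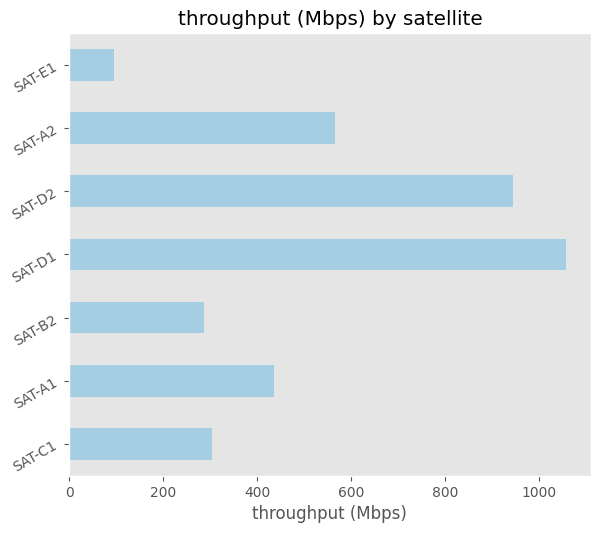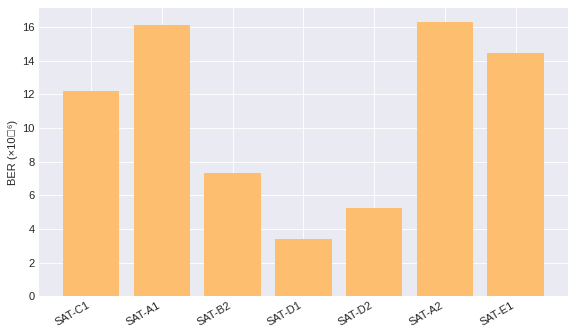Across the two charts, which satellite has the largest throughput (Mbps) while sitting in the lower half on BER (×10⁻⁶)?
Chart 2 median BER (×10⁻⁶) ≈ 12; below-median satellites: SAT-B2, SAT-D1, SAT-D2. Among those, SAT-D1 has the highest throughput (Mbps) (≈ 1100).

SAT-D1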